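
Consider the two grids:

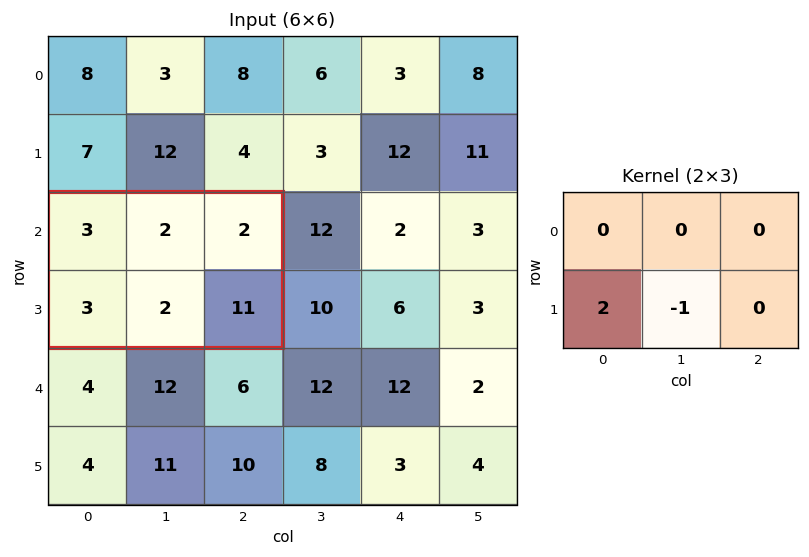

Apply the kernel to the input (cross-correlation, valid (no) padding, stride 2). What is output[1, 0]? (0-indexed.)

The receptive field on the input at this output position is [3 2 2 / 3 2 11]. Elementwise product with the kernel and sum: 3·2 + 2·-1.

4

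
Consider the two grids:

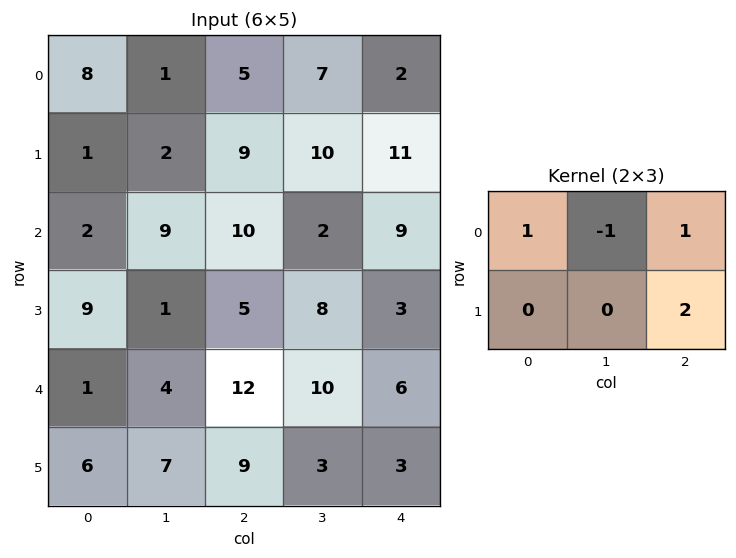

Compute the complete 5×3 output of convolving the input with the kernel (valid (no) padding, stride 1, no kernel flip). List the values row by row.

Output[0,0]: The receptive field on the input at this output position is [8 1 5 / 1 2 9]. Elementwise product with the kernel and sum: 8·1 + 1·-1 + 5·1 + 9·2.

30 23 22
28 7 28
13 17 23
37 24 12
27 8 14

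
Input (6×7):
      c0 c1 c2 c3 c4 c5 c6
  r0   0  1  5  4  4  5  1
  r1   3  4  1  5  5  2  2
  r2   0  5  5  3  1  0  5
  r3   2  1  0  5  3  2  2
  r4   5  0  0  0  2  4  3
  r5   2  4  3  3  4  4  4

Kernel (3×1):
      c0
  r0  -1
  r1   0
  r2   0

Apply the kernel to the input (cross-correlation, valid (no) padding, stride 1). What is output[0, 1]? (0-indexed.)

The receptive field on the input at this output position is [1 / 4 / 5]. Elementwise product with the kernel and sum: 1·-1.

-1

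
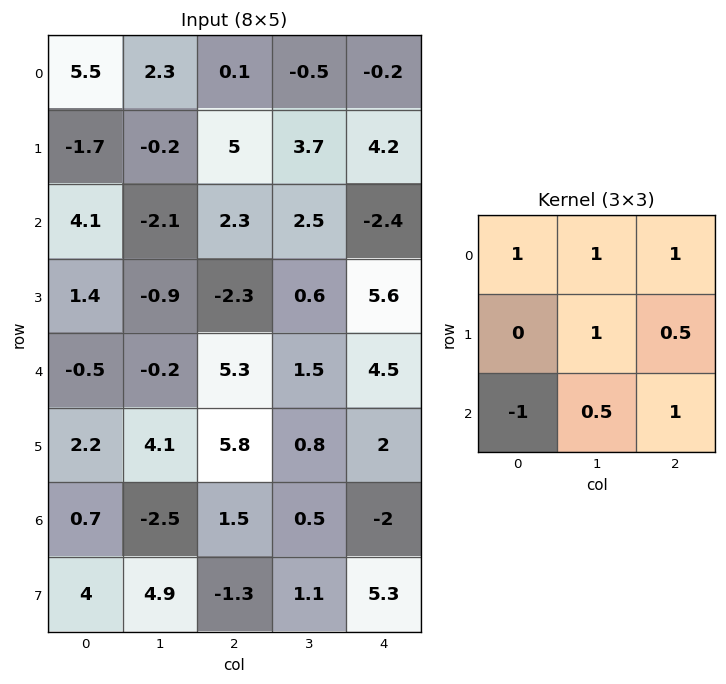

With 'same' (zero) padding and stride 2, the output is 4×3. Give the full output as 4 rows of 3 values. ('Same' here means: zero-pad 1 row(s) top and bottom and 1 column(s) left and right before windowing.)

Output[0,0]: The receptive field on the zero-padded input at this output position is [0 0 0 / 0 5.5 2.3 / 0 -1.7 -0.2]. Elementwise product with the kernel and sum: 0·1 + 0·1 + 0·1 + 5.5·1 + 2.3·0.5 + 0·-1 + -1.7·0.5 + -0.2·1.
Output[0,1]: The receptive field on the zero-padded input at this output position is [0 0 0 / 2.3 0.1 -0.5 / -0.2 5 3.7]. Elementwise product with the kernel and sum: 0·1 + 0·1 + 0·1 + 0.1·1 + -0.5·0.5 + -0.2·-1 + 5·0.5 + 3.7·1.

5.6 6.25 -1.8
0.95 12.4 7.7
5.1 3.05 10.9
12.65 8 2.35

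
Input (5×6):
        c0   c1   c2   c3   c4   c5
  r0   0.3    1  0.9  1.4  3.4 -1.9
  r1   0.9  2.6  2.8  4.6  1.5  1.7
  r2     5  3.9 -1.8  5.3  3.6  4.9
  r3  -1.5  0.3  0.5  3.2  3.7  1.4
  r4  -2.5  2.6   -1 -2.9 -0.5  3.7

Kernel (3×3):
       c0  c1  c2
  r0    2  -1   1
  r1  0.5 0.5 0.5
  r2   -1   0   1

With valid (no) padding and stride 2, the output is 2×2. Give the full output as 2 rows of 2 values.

Output[0,0]: The receptive field on the input at this output position is [0.3 1 0.9 / 0.9 2.6 2.8 / 5 3.9 -1.8]. Elementwise product with the kernel and sum: 0.3·2 + 1·-1 + 0.9·1 + 0.9·0.5 + 2.6·0.5 + 2.8·0.5 + 5·-1 + -1.8·1.

-3.15 13.65
5.45 -1.1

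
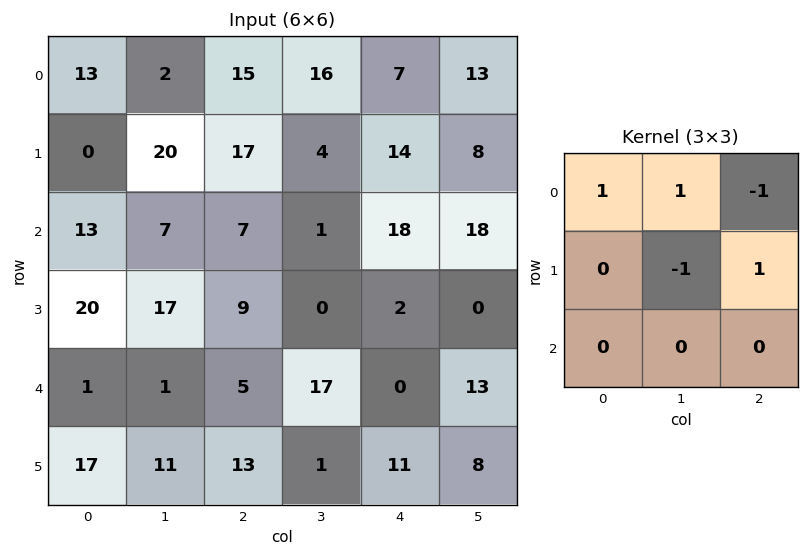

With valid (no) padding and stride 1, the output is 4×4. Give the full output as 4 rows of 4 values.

-3 -12 34 4
3 27 24 10
5 4 -8 -1
32 38 -10 15

Output[0,0]: The receptive field on the input at this output position is [13 2 15 / 0 20 17 / 13 7 7]. Elementwise product with the kernel and sum: 13·1 + 2·1 + 15·-1 + 20·-1 + 17·1.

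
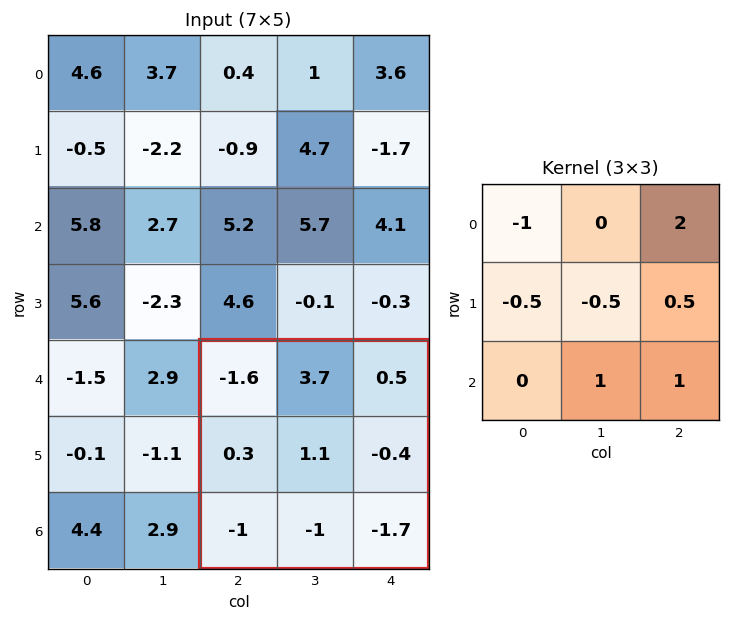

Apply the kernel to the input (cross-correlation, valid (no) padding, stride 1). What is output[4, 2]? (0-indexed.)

The receptive field on the input at this output position is [-1.6 3.7 0.5 / 0.3 1.1 -0.4 / -1 -1 -1.7]. Elementwise product with the kernel and sum: -1.6·-1 + 0.5·2 + 0.3·-0.5 + 1.1·-0.5 + -0.4·0.5 + -1·1 + -1.7·1.

-1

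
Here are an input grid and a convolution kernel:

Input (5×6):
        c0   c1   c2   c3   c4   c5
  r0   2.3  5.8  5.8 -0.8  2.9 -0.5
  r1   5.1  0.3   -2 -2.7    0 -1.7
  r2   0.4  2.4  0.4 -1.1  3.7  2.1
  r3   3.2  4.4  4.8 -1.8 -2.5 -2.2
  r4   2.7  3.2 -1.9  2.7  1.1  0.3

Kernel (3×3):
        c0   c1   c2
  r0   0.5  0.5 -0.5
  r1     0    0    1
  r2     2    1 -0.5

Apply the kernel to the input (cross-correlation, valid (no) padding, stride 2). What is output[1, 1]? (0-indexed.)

The receptive field on the input at this output position is [0.4 -1.1 3.7 / 4.8 -1.8 -2.5 / -1.9 2.7 1.1]. Elementwise product with the kernel and sum: 0.4·0.5 + -1.1·0.5 + 3.7·-0.5 + -2.5·1 + -1.9·2 + 2.7·1 + 1.1·-0.5.

-6.35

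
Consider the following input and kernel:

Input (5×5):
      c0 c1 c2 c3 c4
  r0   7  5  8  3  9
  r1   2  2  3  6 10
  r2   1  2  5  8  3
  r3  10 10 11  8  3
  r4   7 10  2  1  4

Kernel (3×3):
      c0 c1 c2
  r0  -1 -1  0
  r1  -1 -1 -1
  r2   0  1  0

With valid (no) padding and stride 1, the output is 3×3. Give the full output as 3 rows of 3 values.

-17 -19 -22
-2 -9 -17
-24 -34 -34

Output[0,0]: The receptive field on the input at this output position is [7 5 8 / 2 2 3 / 1 2 5]. Elementwise product with the kernel and sum: 7·-1 + 5·-1 + 2·-1 + 2·-1 + 3·-1 + 2·1.
Output[0,1]: The receptive field on the input at this output position is [5 8 3 / 2 3 6 / 2 5 8]. Elementwise product with the kernel and sum: 5·-1 + 8·-1 + 2·-1 + 3·-1 + 6·-1 + 5·1.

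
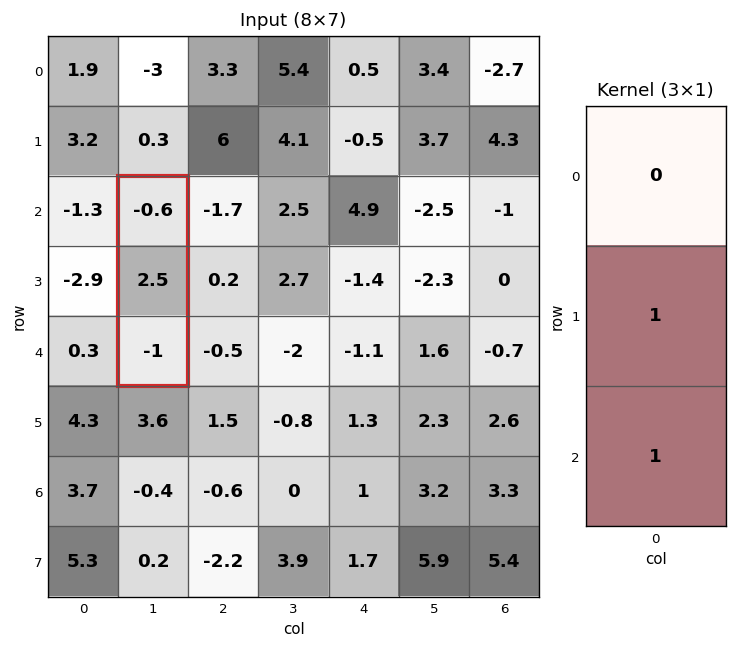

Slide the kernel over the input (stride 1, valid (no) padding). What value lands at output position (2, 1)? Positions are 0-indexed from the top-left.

1.5

The receptive field on the input at this output position is [-0.6 / 2.5 / -1]. Elementwise product with the kernel and sum: 2.5·1 + -1·1.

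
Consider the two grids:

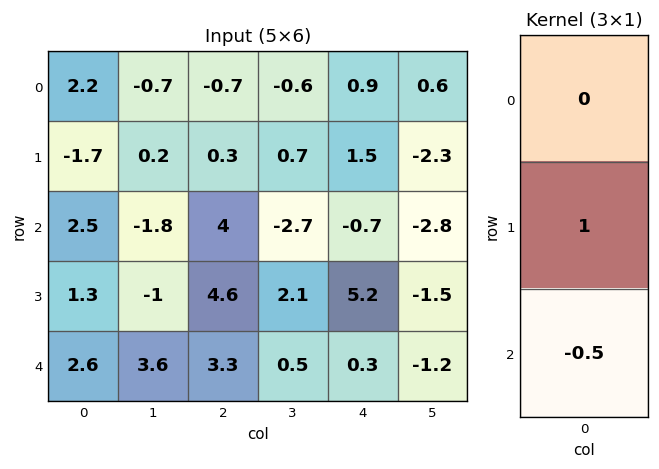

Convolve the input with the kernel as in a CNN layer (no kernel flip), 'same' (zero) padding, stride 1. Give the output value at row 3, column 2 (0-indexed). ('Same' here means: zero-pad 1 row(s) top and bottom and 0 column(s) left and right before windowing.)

2.95

The receptive field on the zero-padded input at this output position is [4 / 4.6 / 3.3]. Elementwise product with the kernel and sum: 4.6·1 + 3.3·-0.5.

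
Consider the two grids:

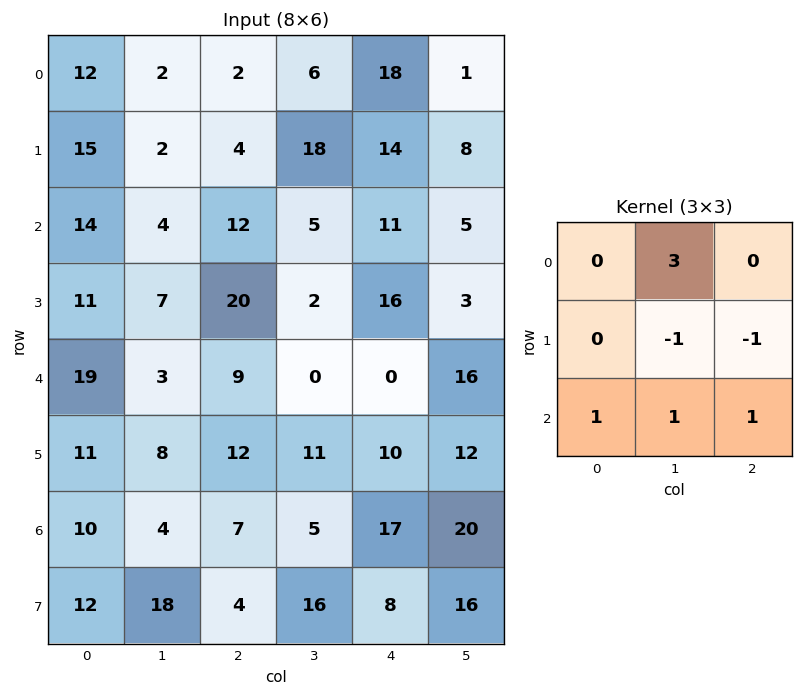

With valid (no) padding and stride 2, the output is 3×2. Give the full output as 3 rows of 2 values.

30 14
16 6
10 8

Output[0,0]: The receptive field on the input at this output position is [12 2 2 / 15 2 4 / 14 4 12]. Elementwise product with the kernel and sum: 2·3 + 2·-1 + 4·-1 + 14·1 + 4·1 + 12·1.
Output[0,1]: The receptive field on the input at this output position is [2 6 18 / 4 18 14 / 12 5 11]. Elementwise product with the kernel and sum: 6·3 + 18·-1 + 14·-1 + 12·1 + 5·1 + 11·1.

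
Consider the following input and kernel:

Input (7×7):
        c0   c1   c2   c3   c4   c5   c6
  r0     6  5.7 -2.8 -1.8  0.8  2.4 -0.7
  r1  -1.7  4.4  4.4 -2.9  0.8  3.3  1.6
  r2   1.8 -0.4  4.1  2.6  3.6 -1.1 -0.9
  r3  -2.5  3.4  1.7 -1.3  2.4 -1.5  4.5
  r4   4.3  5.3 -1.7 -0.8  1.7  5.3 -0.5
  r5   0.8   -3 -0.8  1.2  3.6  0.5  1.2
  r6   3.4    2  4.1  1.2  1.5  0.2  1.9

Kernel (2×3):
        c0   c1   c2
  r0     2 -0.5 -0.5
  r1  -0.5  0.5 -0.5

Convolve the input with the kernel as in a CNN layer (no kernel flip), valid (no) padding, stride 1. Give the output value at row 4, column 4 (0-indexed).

The receptive field on the input at this output position is [1.7 5.3 -0.5 / 3.6 0.5 1.2]. Elementwise product with the kernel and sum: 1.7·2 + 5.3·-0.5 + -0.5·-0.5 + 3.6·-0.5 + 0.5·0.5 + 1.2·-0.5.

-1.15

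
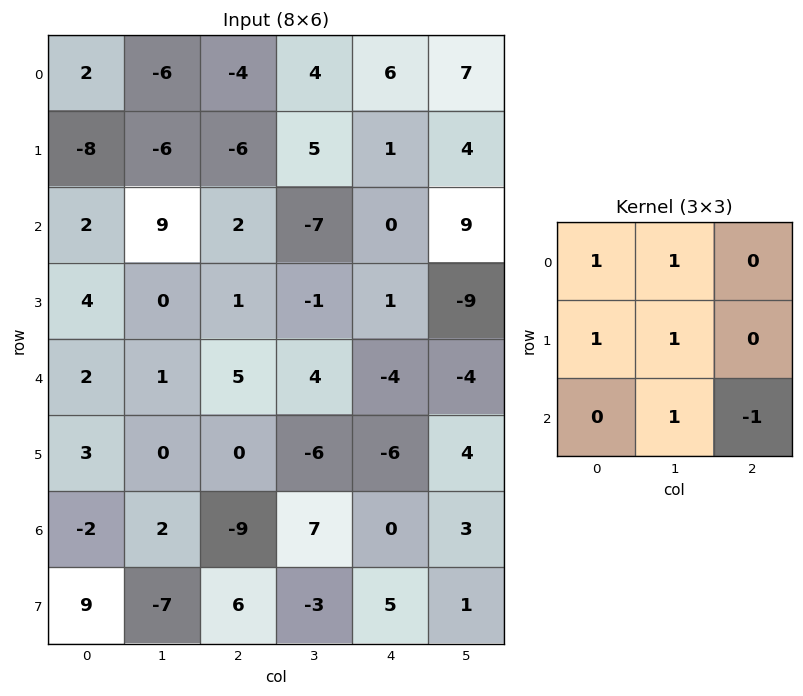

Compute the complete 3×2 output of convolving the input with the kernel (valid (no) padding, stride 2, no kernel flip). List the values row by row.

-11 -8
11 3
17 10

Output[0,0]: The receptive field on the input at this output position is [2 -6 -4 / -8 -6 -6 / 2 9 2]. Elementwise product with the kernel and sum: 2·1 + -6·1 + -8·1 + -6·1 + 9·1 + 2·-1.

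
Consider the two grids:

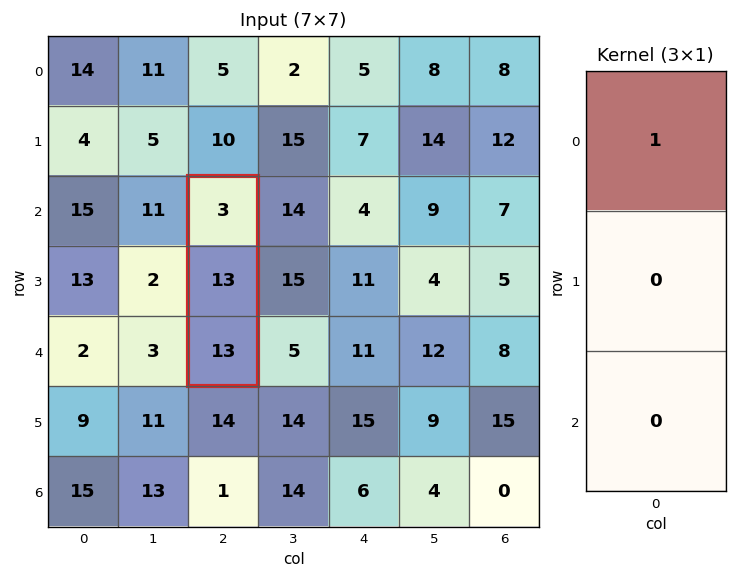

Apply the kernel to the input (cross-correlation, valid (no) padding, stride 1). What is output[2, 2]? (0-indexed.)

The receptive field on the input at this output position is [3 / 13 / 13]. Elementwise product with the kernel and sum: 3·1.

3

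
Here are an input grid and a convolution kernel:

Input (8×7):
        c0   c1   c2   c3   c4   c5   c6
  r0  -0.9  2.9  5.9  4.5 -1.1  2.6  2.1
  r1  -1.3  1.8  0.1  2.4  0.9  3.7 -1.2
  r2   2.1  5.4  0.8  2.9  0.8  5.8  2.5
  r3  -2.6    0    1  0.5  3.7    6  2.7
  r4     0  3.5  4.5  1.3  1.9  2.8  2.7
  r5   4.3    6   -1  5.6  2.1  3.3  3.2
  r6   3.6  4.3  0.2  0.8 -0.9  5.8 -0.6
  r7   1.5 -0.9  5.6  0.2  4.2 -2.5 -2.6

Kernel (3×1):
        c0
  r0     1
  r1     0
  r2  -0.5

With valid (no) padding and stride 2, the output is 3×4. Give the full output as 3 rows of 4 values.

-1.95 5.5 -1.5 0.85
2.1 -1.45 -0.15 1.15
-1.8 4.4 2.35 3

Output[0,0]: The receptive field on the input at this output position is [-0.9 / -1.3 / 2.1]. Elementwise product with the kernel and sum: -0.9·1 + 2.1·-0.5.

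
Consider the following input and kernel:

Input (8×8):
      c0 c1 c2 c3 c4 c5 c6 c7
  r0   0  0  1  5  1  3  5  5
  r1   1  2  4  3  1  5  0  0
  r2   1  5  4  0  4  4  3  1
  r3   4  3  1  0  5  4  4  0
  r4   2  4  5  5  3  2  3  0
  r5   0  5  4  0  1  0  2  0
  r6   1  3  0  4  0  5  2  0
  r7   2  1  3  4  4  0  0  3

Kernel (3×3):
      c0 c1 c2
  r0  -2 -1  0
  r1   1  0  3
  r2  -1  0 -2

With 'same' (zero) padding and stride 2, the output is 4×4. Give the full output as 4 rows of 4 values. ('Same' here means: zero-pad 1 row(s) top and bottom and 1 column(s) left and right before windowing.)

Output[0,0]: The receptive field on the zero-padded input at this output position is [0 0 0 / 0 0 0 / 0 1 2]. Elementwise product with the kernel and sum: 0·-2 + 0·-1 + 0·1 + 0·3 + 0·-1 + 2·-2.

-4 7 1 13
8 -6 -3 -7
-2 7 6 -10
7 -8 14 -3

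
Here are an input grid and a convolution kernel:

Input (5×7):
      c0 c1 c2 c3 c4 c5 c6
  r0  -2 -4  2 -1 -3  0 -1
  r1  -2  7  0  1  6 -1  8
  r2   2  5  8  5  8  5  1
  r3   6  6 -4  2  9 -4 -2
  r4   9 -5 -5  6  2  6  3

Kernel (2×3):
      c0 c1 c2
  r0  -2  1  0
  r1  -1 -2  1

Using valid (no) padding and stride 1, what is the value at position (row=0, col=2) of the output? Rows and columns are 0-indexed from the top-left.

The receptive field on the input at this output position is [2 -1 -3 / 0 1 6]. Elementwise product with the kernel and sum: 2·-2 + -1·1 + 0·-1 + 1·-2 + 6·1.

-1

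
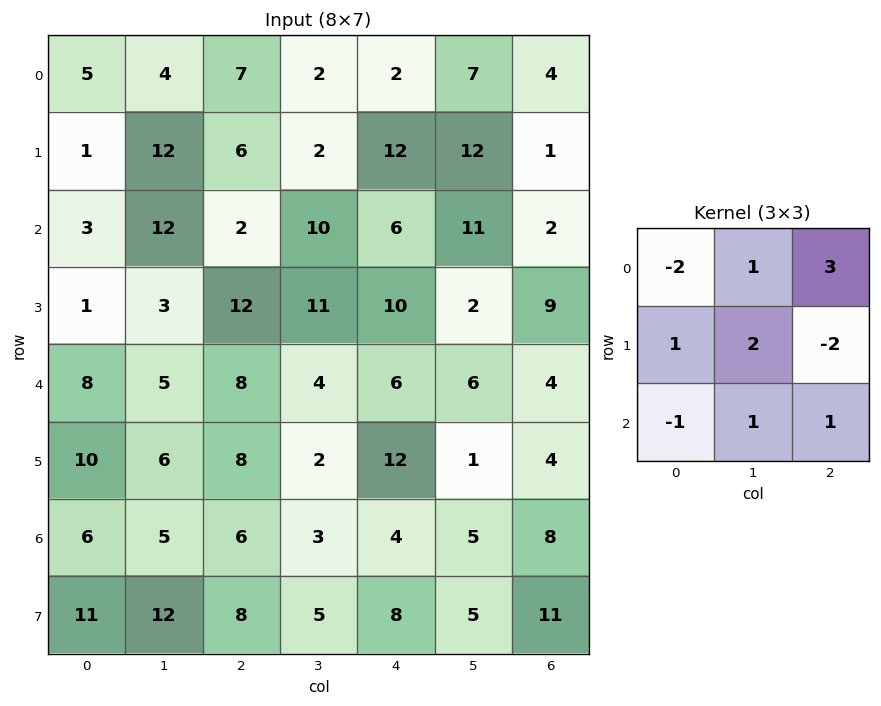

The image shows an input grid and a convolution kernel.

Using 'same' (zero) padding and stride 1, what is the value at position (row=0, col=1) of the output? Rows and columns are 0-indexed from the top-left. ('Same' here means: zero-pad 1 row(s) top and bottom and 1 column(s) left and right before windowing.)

16

The receptive field on the zero-padded input at this output position is [0 0 0 / 5 4 7 / 1 12 6]. Elementwise product with the kernel and sum: 0·-2 + 0·1 + 0·3 + 5·1 + 4·2 + 7·-2 + 1·-1 + 12·1 + 6·1.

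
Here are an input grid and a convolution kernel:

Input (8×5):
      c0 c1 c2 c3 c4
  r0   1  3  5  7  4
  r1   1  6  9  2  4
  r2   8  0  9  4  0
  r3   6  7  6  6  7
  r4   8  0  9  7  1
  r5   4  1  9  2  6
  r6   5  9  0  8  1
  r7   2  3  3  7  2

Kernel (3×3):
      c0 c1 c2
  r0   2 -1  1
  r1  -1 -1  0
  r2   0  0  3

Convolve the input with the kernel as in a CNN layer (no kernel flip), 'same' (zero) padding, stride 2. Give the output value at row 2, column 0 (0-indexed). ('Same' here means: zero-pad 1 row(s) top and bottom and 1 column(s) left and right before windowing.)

-4

The receptive field on the zero-padded input at this output position is [0 6 7 / 0 8 0 / 0 4 1]. Elementwise product with the kernel and sum: 0·2 + 6·-1 + 7·1 + 0·-1 + 8·-1 + 1·3.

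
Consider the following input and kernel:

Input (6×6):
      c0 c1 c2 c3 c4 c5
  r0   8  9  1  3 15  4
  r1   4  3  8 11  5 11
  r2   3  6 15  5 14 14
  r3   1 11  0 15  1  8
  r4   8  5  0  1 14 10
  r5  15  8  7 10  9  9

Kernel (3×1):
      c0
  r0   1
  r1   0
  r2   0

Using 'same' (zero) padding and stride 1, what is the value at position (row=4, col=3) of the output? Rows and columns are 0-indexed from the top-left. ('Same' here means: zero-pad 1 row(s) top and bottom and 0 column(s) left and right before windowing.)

15

The receptive field on the zero-padded input at this output position is [15 / 1 / 10]. Elementwise product with the kernel and sum: 15·1.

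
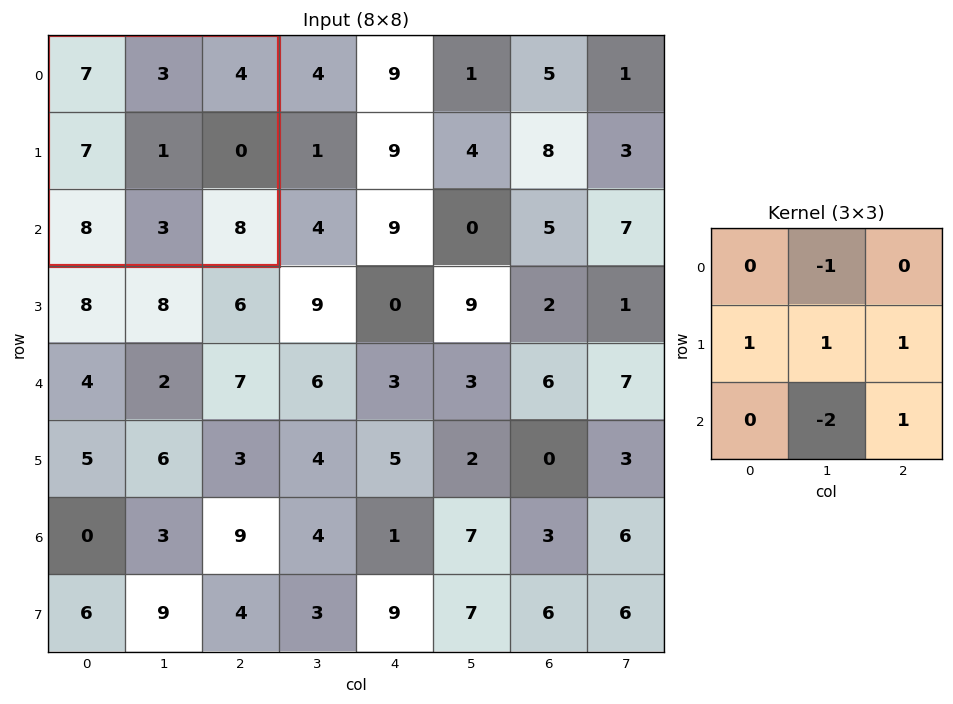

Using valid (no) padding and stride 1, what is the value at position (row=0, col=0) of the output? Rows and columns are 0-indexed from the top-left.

7

The receptive field on the input at this output position is [7 3 4 / 7 1 0 / 8 3 8]. Elementwise product with the kernel and sum: 3·-1 + 7·1 + 1·1 + 0·1 + 3·-2 + 8·1.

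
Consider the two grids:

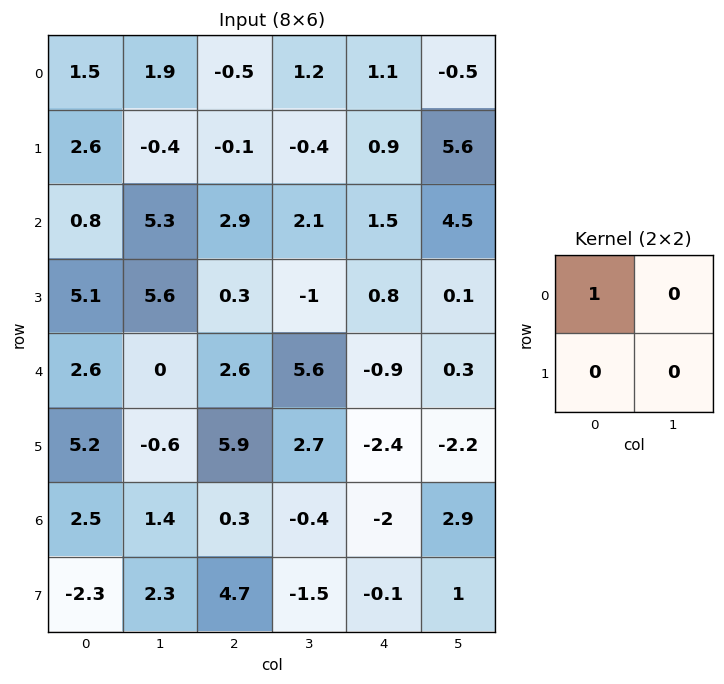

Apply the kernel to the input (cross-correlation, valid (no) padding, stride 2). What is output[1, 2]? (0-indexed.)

The receptive field on the input at this output position is [1.5 4.5 / 0.8 0.1]. Elementwise product with the kernel and sum: 1.5·1.

1.5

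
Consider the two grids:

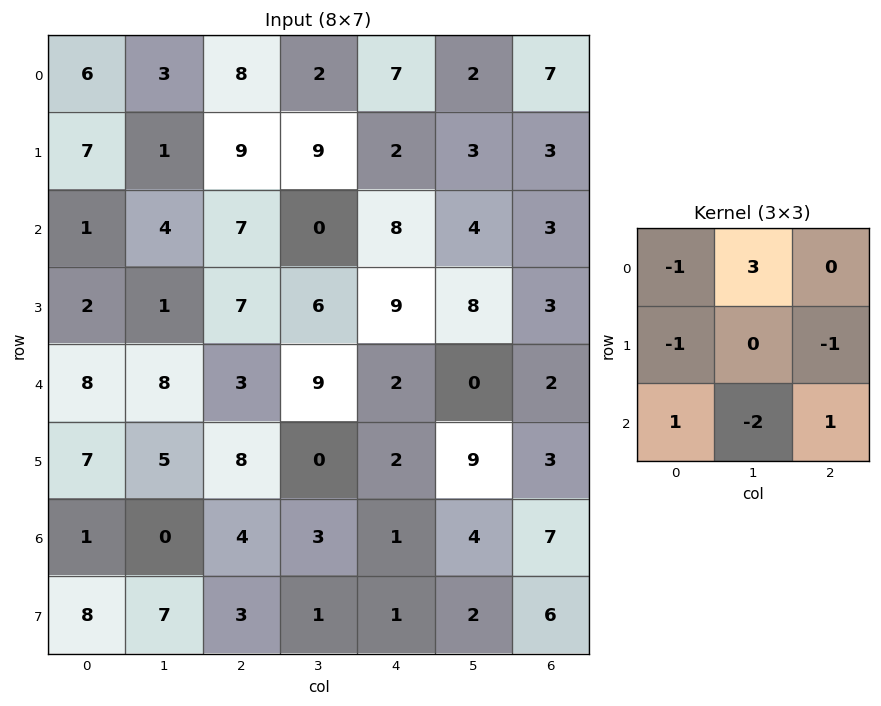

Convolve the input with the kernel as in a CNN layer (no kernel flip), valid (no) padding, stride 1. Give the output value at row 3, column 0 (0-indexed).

-5

The receptive field on the input at this output position is [2 1 7 / 8 8 3 / 7 5 8]. Elementwise product with the kernel and sum: 2·-1 + 1·3 + 8·-1 + 3·-1 + 7·1 + 5·-2 + 8·1.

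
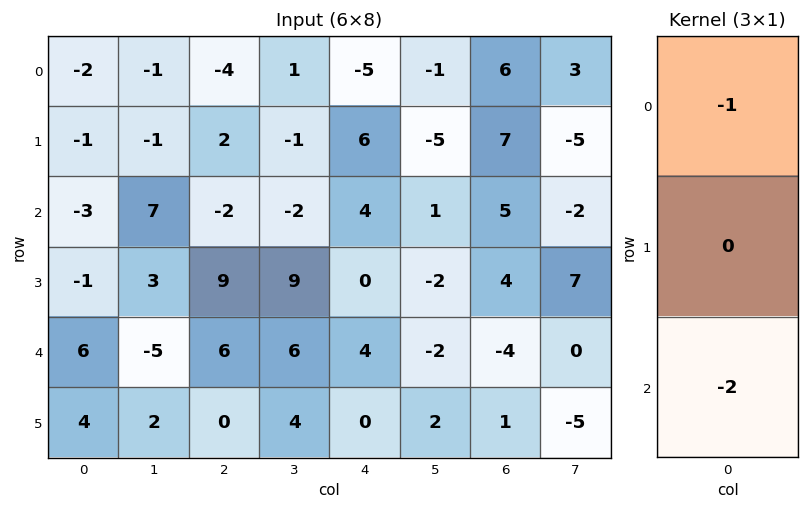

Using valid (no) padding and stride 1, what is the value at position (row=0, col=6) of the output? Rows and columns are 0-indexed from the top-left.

-16

The receptive field on the input at this output position is [6 / 7 / 5]. Elementwise product with the kernel and sum: 6·-1 + 5·-2.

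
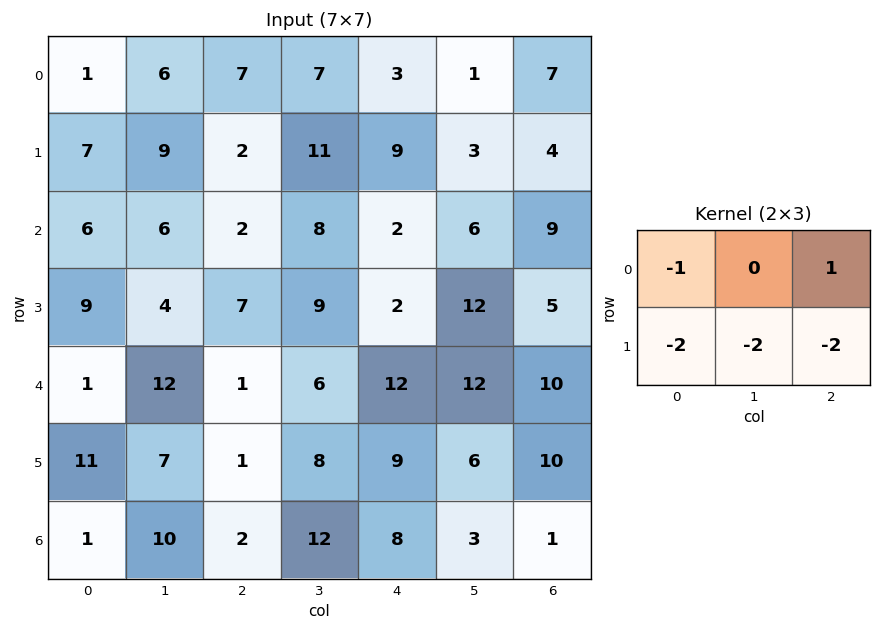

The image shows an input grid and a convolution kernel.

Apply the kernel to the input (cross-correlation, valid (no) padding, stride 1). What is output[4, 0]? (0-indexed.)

-38

The receptive field on the input at this output position is [1 12 1 / 11 7 1]. Elementwise product with the kernel and sum: 1·-1 + 1·1 + 11·-2 + 7·-2 + 1·-2.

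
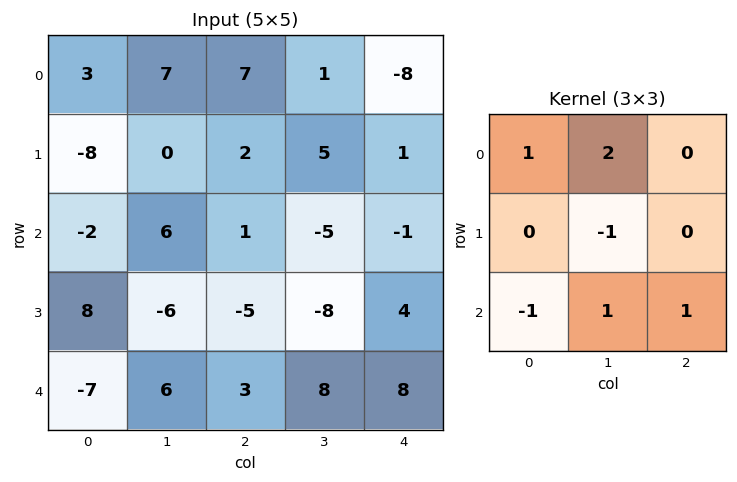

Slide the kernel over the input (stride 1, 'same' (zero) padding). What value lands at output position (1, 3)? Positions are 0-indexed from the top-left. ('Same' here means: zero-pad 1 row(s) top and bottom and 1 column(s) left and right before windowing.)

The receptive field on the zero-padded input at this output position is [7 1 -8 / 2 5 1 / 1 -5 -1]. Elementwise product with the kernel and sum: 7·1 + 1·2 + 5·-1 + 1·-1 + -5·1 + -1·1.

-3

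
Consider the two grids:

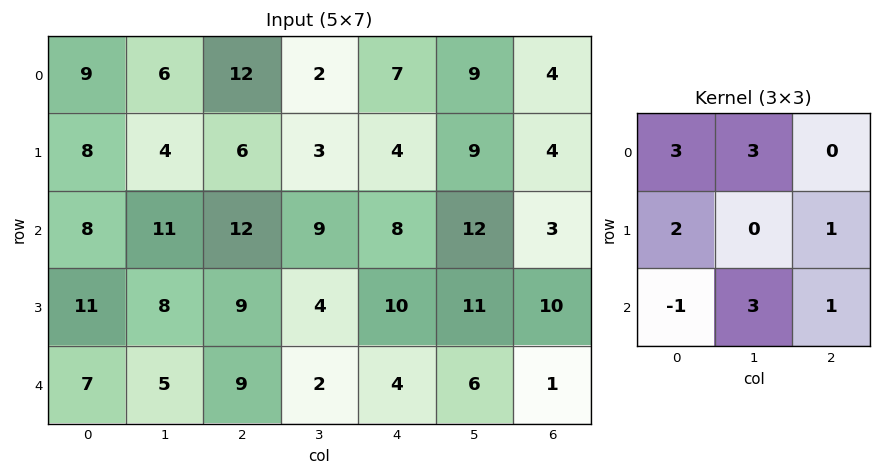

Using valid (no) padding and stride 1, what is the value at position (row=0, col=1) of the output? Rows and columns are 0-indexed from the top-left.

The receptive field on the input at this output position is [6 12 2 / 4 6 3 / 11 12 9]. Elementwise product with the kernel and sum: 6·3 + 12·3 + 4·2 + 3·1 + 11·-1 + 12·3 + 9·1.

99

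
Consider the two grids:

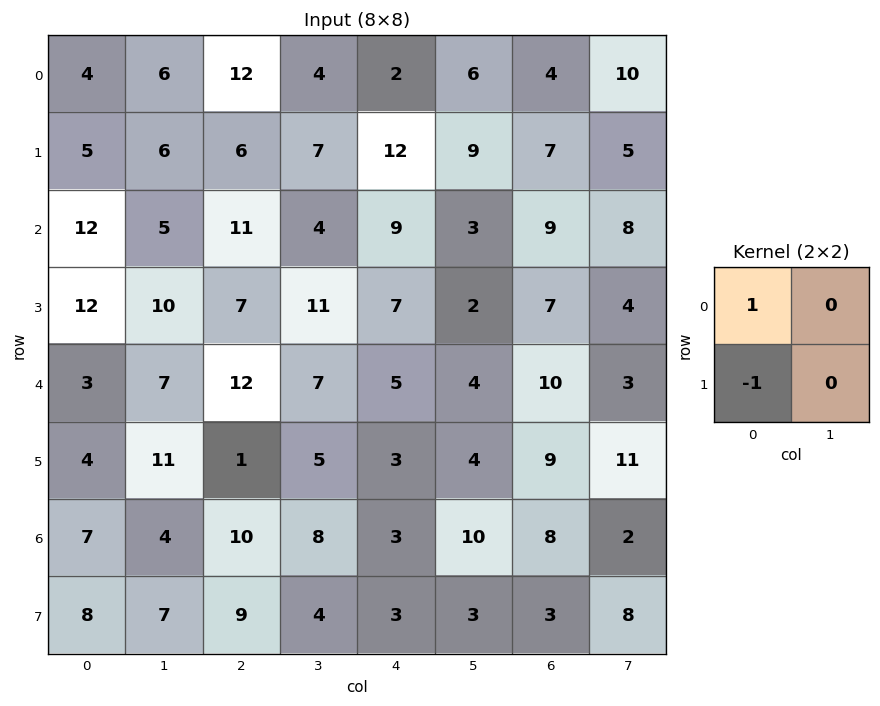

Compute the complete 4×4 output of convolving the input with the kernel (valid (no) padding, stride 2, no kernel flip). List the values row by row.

-1 6 -10 -3
0 4 2 2
-1 11 2 1
-1 1 0 5

Output[0,0]: The receptive field on the input at this output position is [4 6 / 5 6]. Elementwise product with the kernel and sum: 4·1 + 5·-1.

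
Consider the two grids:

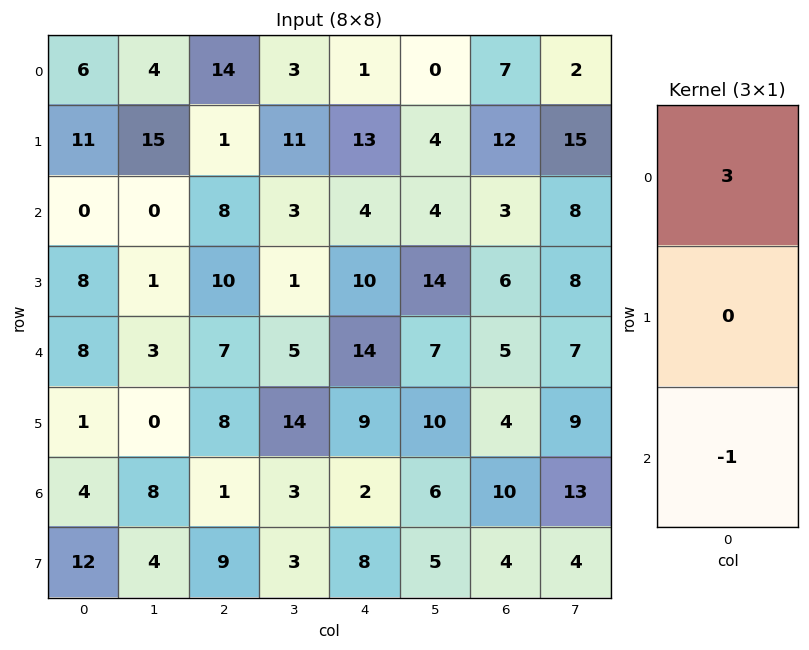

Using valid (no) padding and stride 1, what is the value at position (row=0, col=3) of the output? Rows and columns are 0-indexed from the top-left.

The receptive field on the input at this output position is [3 / 11 / 3]. Elementwise product with the kernel and sum: 3·3 + 3·-1.

6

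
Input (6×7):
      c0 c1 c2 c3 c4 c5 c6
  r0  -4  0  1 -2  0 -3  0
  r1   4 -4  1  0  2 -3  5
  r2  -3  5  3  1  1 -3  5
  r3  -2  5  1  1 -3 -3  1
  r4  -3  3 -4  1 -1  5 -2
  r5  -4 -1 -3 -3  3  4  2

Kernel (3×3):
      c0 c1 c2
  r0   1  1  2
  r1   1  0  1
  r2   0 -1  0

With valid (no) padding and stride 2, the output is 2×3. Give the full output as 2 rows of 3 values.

Output[0,0]: The receptive field on the input at this output position is [-4 0 1 / 4 -4 1 / -3 5 3]. Elementwise product with the kernel and sum: -4·1 + 0·1 + 1·2 + 4·1 + 1·1 + 5·-1.
Output[0,1]: The receptive field on the input at this output position is [1 -2 0 / 1 0 2 / 3 1 1]. Elementwise product with the kernel and sum: 1·1 + -2·1 + 0·2 + 1·1 + 2·1 + 1·-1.

-2 1 7
4 3 1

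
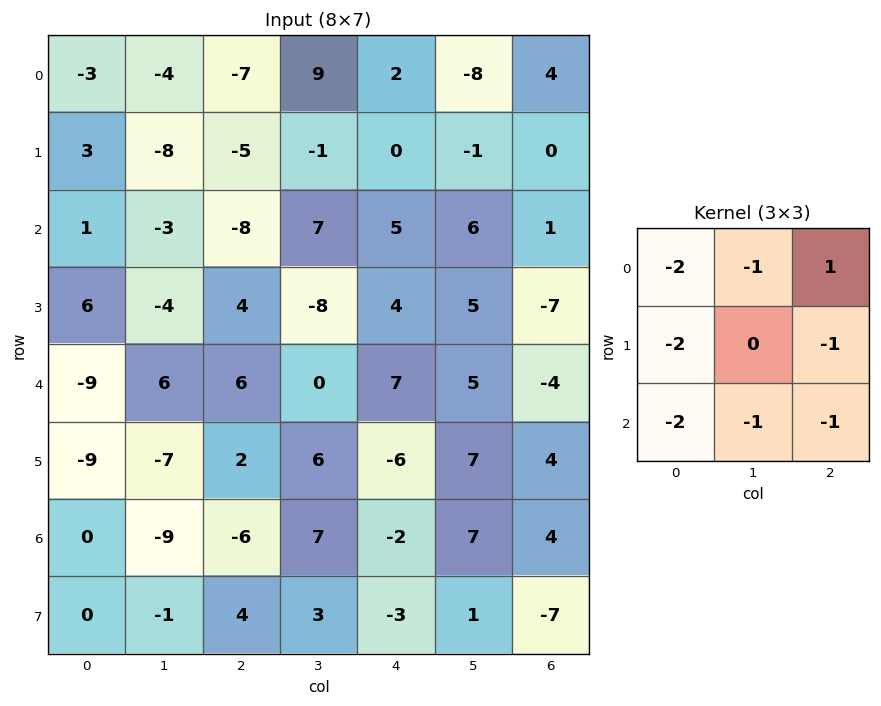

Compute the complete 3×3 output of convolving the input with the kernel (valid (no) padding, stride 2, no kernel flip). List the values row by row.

Output[0,0]: The receptive field on the input at this output position is [-3 -4 -7 / 3 -8 -5 / 1 -3 -8]. Elementwise product with the kernel and sum: -3·-2 + -4·-1 + -7·1 + 3·-2 + -5·-1 + 1·-2 + -3·-1 + -8·-1.

11 21 -9
-17 -17 -31
49 4 -22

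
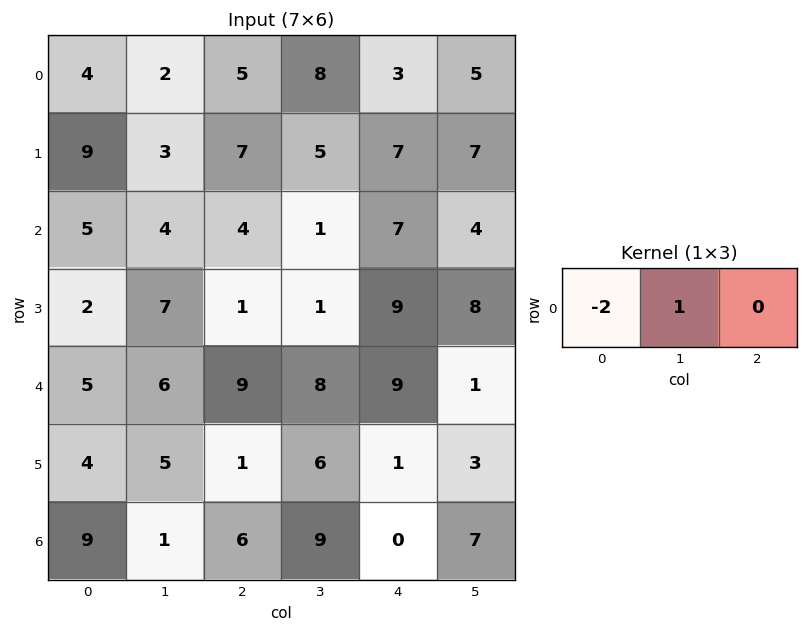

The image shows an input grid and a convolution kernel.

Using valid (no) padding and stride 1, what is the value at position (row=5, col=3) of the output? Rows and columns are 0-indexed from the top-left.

-11

The receptive field on the input at this output position is [6 1 3]. Elementwise product with the kernel and sum: 6·-2 + 1·1.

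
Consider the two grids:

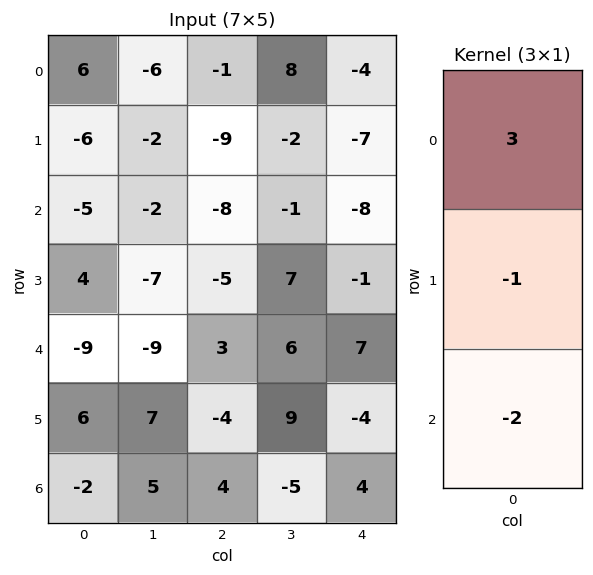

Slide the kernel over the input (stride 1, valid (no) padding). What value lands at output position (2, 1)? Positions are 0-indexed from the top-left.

19

The receptive field on the input at this output position is [-2 / -7 / -9]. Elementwise product with the kernel and sum: -2·3 + -7·-1 + -9·-2.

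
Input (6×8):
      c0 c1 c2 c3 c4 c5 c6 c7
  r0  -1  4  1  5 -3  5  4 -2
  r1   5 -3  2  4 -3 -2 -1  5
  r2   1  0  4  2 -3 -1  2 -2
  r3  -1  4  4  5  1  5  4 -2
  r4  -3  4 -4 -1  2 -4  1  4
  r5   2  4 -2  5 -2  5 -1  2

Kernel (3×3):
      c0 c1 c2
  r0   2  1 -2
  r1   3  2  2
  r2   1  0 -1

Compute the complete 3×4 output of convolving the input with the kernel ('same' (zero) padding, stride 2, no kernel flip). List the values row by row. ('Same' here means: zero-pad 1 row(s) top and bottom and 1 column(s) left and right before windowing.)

Output[0,0]: The receptive field on the zero-padded input at this output position is [0 0 0 / 0 -1 4 / 0 5 -3]. Elementwise product with the kernel and sum: 0·2 + 0·1 + 0·-2 + 0·3 + -1·2 + 4·2 + 0·1 + -3·-1.

9 17 25 12
9 -1 7 -11
-11 3 -6 19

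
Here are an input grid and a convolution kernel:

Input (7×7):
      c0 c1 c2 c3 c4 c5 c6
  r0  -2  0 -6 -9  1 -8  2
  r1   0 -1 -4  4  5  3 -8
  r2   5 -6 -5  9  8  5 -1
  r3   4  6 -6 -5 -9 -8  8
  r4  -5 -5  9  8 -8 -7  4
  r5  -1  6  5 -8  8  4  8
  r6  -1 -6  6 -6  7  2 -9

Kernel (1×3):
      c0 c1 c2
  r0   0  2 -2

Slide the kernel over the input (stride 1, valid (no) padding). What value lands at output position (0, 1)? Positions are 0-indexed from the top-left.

6

The receptive field on the input at this output position is [0 -6 -9]. Elementwise product with the kernel and sum: -6·2 + -9·-2.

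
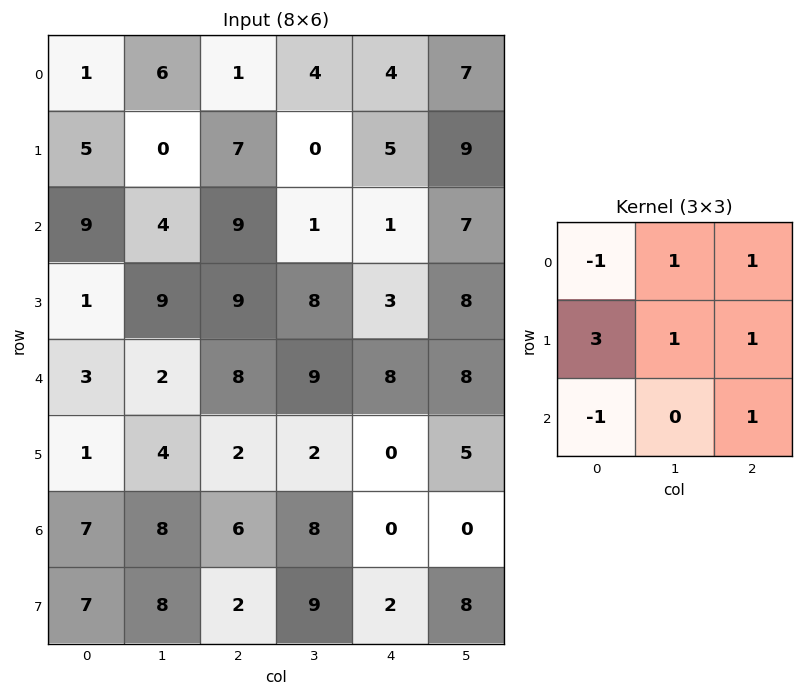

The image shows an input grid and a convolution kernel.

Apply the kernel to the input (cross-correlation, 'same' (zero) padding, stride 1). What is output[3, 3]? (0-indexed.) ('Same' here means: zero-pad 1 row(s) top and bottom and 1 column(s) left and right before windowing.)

The receptive field on the zero-padded input at this output position is [9 1 1 / 9 8 3 / 8 9 8]. Elementwise product with the kernel and sum: 9·-1 + 1·1 + 1·1 + 9·3 + 8·1 + 3·1 + 8·-1 + 8·1.

31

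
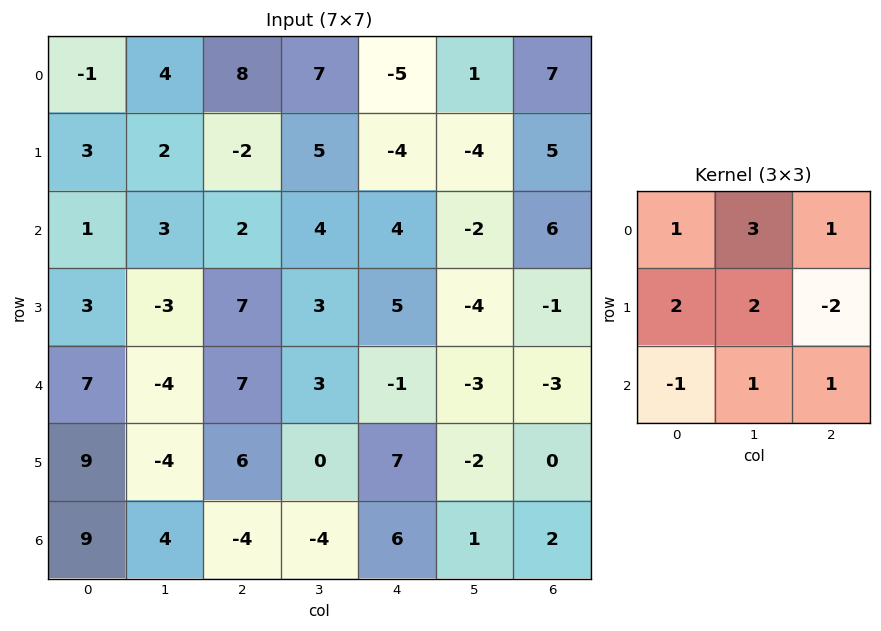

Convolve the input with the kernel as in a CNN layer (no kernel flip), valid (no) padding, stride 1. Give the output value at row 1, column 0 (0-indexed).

12

The receptive field on the input at this output position is [3 2 -2 / 1 3 2 / 3 -3 7]. Elementwise product with the kernel and sum: 3·1 + 2·3 + -2·1 + 1·2 + 3·2 + 2·-2 + 3·-1 + -3·1 + 7·1.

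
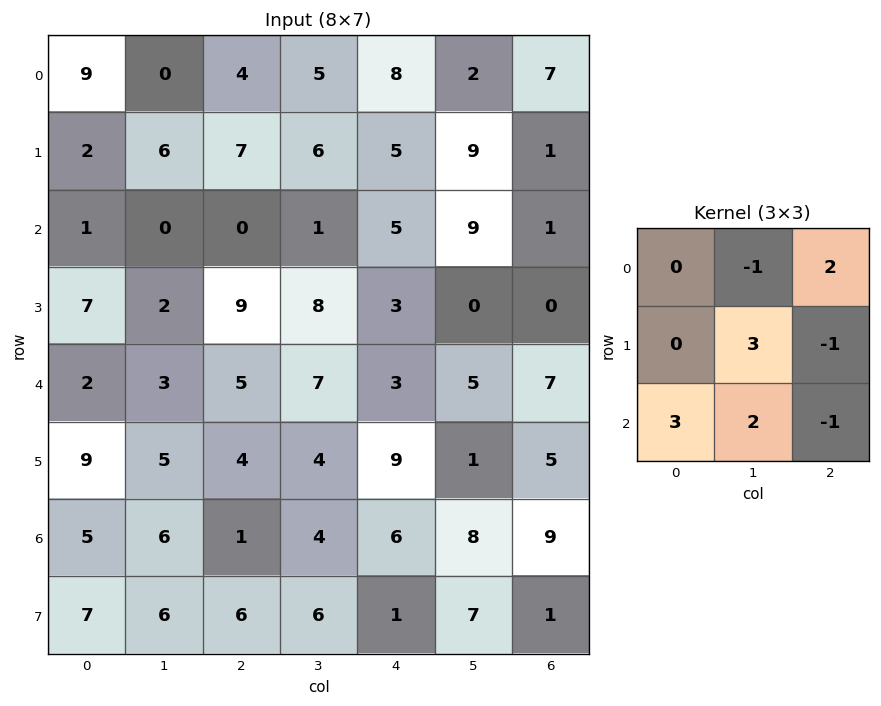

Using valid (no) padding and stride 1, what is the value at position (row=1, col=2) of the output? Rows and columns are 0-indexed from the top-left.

42

The receptive field on the input at this output position is [7 6 5 / 0 1 5 / 9 8 3]. Elementwise product with the kernel and sum: 6·-1 + 5·2 + 1·3 + 5·-1 + 9·3 + 8·2 + 3·-1.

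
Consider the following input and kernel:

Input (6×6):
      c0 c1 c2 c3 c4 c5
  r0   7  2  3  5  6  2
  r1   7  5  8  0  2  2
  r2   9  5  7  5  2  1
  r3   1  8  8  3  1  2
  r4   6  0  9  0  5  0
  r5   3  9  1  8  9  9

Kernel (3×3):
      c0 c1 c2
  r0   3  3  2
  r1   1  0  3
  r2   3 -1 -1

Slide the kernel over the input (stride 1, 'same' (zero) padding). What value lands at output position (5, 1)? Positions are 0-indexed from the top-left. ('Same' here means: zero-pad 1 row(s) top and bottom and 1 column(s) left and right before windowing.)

The receptive field on the zero-padded input at this output position is [6 0 9 / 3 9 1 / 0 0 0]. Elementwise product with the kernel and sum: 6·3 + 0·3 + 9·2 + 3·1 + 1·3 + 0·3 + 0·-1 + 0·-1.

42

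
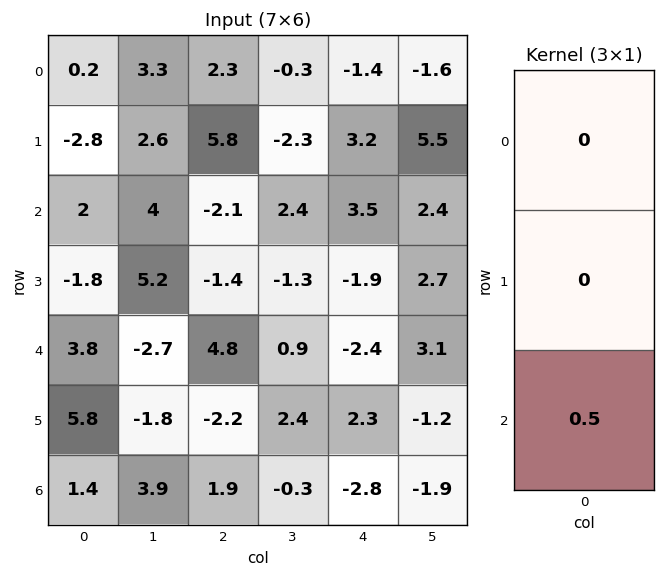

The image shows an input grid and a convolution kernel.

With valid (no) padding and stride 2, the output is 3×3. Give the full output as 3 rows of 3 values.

Output[0,0]: The receptive field on the input at this output position is [0.2 / -2.8 / 2]. Elementwise product with the kernel and sum: 2·0.5.
Output[0,1]: The receptive field on the input at this output position is [2.3 / 5.8 / -2.1]. Elementwise product with the kernel and sum: -2.1·0.5.

1 -1.05 1.75
1.9 2.4 -1.2
0.7 0.95 -1.4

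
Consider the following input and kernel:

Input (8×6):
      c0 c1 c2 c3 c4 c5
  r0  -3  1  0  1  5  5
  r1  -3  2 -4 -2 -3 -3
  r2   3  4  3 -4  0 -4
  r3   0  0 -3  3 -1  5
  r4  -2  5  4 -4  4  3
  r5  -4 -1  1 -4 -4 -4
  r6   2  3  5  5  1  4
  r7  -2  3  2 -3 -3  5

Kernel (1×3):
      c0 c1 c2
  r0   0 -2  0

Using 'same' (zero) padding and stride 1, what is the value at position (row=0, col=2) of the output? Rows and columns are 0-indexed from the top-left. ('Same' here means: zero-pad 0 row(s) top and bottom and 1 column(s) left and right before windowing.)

0

The receptive field on the zero-padded input at this output position is [1 0 1]. Elementwise product with the kernel and sum: 0·-2.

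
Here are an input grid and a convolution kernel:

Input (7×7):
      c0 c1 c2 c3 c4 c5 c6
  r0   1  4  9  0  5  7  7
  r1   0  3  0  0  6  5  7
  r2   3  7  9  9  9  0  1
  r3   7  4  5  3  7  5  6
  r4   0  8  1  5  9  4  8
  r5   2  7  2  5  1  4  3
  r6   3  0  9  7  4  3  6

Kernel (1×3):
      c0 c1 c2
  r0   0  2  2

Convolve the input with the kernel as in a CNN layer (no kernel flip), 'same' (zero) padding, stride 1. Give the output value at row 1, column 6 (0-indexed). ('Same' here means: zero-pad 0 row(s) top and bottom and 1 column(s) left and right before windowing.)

The receptive field on the zero-padded input at this output position is [5 7 0]. Elementwise product with the kernel and sum: 7·2 + 0·2.

14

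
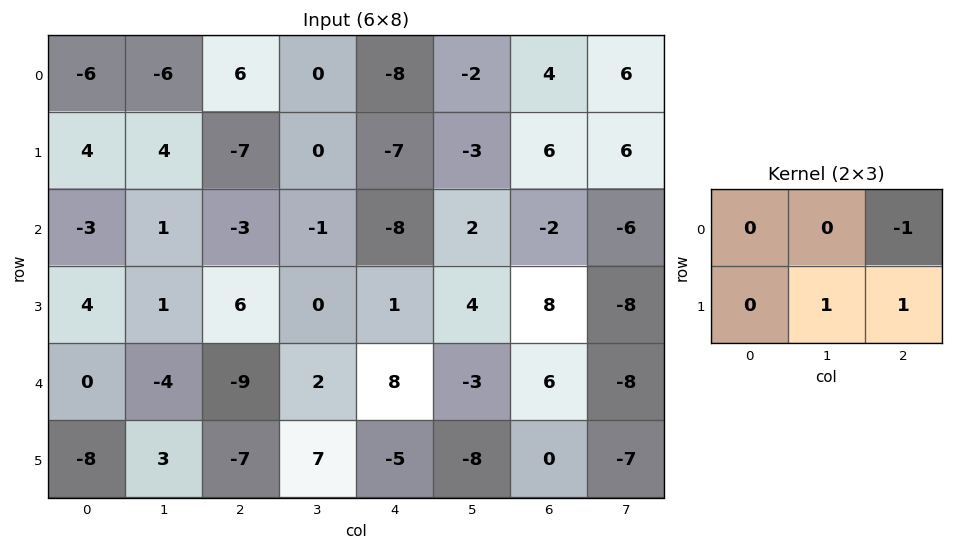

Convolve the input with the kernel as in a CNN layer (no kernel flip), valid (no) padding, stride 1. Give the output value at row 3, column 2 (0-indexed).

The receptive field on the input at this output position is [6 0 1 / -9 2 8]. Elementwise product with the kernel and sum: 1·-1 + 2·1 + 8·1.

9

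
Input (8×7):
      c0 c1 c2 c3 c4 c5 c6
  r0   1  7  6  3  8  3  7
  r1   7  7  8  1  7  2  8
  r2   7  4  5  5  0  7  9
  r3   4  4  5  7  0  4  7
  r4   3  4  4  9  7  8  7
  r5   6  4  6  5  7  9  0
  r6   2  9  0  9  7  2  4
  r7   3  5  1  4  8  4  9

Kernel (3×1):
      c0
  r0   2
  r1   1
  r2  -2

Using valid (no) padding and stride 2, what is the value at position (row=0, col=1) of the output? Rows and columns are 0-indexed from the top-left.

The receptive field on the input at this output position is [6 / 8 / 5]. Elementwise product with the kernel and sum: 6·2 + 8·1 + 5·-2.

10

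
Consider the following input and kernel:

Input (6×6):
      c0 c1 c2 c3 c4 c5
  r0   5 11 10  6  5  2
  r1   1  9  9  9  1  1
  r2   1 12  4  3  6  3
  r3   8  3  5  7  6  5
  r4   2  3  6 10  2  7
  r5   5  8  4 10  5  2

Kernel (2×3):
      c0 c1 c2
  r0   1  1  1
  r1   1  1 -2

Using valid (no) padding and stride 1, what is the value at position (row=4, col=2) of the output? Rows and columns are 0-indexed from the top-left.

22

The receptive field on the input at this output position is [6 10 2 / 4 10 5]. Elementwise product with the kernel and sum: 6·1 + 10·1 + 2·1 + 4·1 + 10·1 + 5·-2.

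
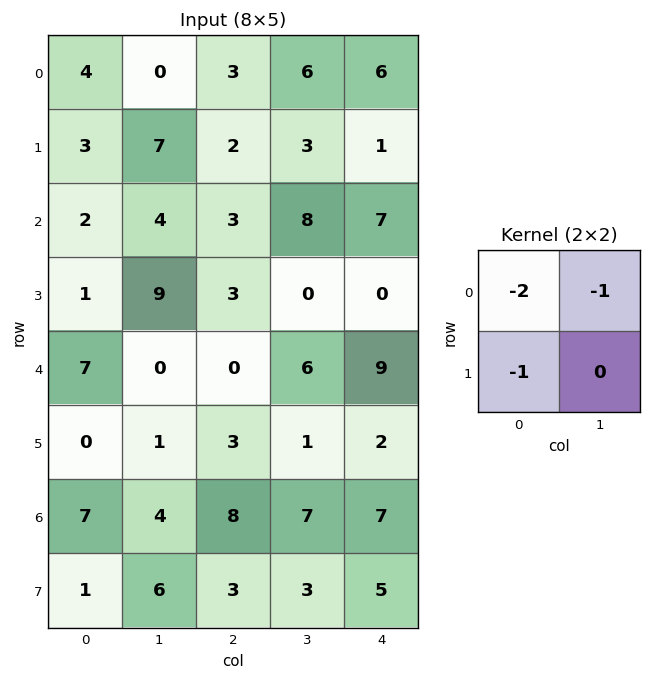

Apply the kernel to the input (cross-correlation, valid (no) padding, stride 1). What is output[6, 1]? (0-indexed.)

The receptive field on the input at this output position is [4 8 / 6 3]. Elementwise product with the kernel and sum: 4·-2 + 8·-1 + 6·-1.

-22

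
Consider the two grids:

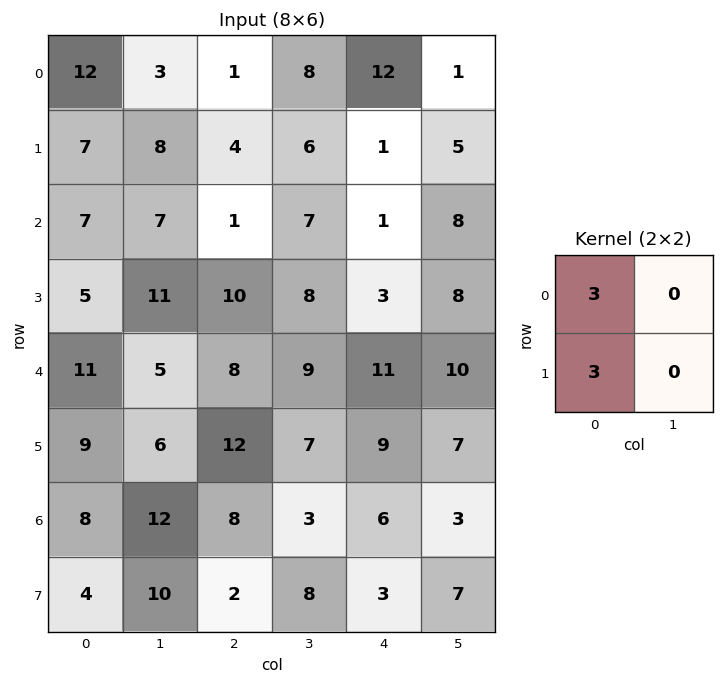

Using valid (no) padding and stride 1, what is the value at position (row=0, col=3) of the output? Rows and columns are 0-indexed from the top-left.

42

The receptive field on the input at this output position is [8 12 / 6 1]. Elementwise product with the kernel and sum: 8·3 + 6·3.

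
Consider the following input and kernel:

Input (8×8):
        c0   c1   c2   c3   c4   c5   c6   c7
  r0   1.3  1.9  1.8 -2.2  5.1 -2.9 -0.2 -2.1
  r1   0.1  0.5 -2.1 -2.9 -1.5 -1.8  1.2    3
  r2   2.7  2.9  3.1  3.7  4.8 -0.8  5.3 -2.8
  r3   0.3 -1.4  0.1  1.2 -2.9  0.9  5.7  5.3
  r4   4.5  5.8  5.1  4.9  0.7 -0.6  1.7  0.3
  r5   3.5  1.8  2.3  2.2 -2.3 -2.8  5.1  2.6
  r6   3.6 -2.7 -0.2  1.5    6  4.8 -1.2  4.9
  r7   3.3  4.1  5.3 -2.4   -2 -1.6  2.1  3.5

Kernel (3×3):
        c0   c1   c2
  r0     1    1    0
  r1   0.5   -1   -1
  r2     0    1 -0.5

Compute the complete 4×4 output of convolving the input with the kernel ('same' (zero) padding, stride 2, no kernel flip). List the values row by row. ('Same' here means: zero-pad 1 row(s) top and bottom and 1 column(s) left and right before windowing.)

Output[0,0]: The receptive field on the zero-padded input at this output position is [0 0 0 / 0 1.3 1.9 / 0 0.1 0.5]. Elementwise product with the kernel and sum: 0·1 + 0·1 + 0·0.5 + 1.3·-1 + 1.9·-1 + 0.1·1 + 0.5·-0.5.

-3.35 0.7 -3.9 0.55
-4.5 -7.45 -9.9 -0.45
-7.4 -7.2 -0.25 8.1
3.85 7.95 -11.35 1.35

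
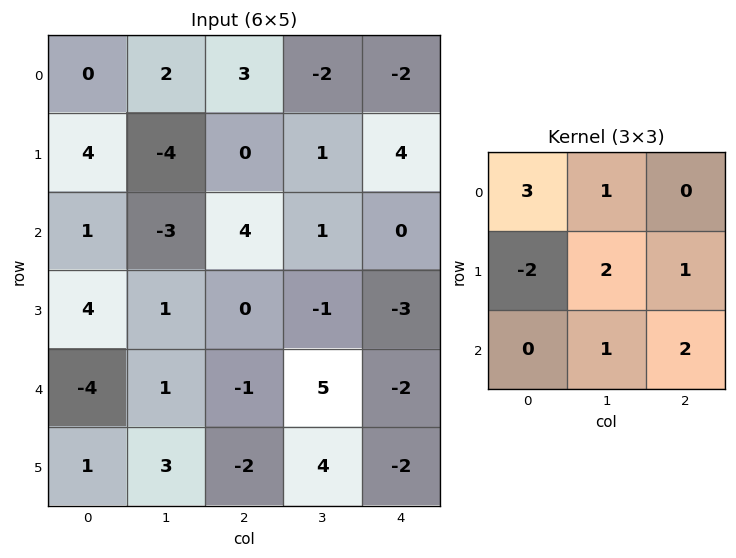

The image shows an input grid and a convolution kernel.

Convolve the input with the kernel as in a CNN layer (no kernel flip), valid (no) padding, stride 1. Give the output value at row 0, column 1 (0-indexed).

The receptive field on the input at this output position is [2 3 -2 / -4 0 1 / -3 4 1]. Elementwise product with the kernel and sum: 2·3 + 3·1 + -4·-2 + 0·2 + 1·1 + 4·1 + 1·2.

24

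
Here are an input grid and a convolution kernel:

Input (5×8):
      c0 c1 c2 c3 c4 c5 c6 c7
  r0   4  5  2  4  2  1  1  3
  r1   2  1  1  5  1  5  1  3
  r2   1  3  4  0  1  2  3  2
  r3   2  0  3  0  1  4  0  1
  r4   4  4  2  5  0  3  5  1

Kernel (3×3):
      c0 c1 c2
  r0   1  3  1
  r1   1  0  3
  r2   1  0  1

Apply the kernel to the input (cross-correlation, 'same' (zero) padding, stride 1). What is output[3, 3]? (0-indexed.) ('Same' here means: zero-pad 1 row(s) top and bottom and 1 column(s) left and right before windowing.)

The receptive field on the zero-padded input at this output position is [4 0 1 / 3 0 1 / 2 5 0]. Elementwise product with the kernel and sum: 4·1 + 0·3 + 1·1 + 3·1 + 1·3 + 2·1 + 0·1.

13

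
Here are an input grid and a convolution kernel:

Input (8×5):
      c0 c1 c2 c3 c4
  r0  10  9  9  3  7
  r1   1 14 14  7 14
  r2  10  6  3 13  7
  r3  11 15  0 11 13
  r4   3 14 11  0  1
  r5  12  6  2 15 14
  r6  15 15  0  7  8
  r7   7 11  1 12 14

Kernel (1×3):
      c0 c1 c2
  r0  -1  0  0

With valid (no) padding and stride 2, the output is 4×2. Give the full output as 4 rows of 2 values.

Output[0,0]: The receptive field on the input at this output position is [10 9 9]. Elementwise product with the kernel and sum: 10·-1.
Output[0,1]: The receptive field on the input at this output position is [9 3 7]. Elementwise product with the kernel and sum: 9·-1.

-10 -9
-10 -3
-3 -11
-15 0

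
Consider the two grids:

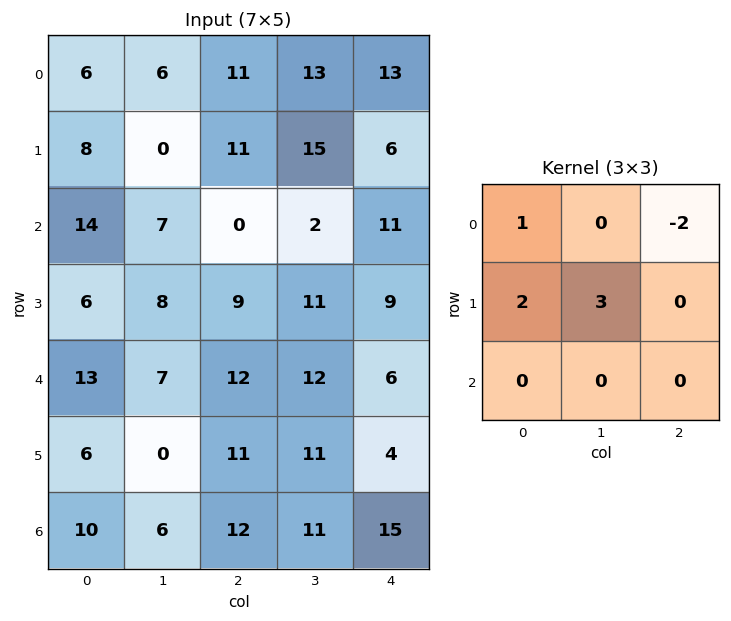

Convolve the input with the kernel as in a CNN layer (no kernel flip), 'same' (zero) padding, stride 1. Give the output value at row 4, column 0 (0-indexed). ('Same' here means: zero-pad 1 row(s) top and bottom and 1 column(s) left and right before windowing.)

23

The receptive field on the zero-padded input at this output position is [0 6 8 / 0 13 7 / 0 6 0]. Elementwise product with the kernel and sum: 0·1 + 8·-2 + 0·2 + 13·3.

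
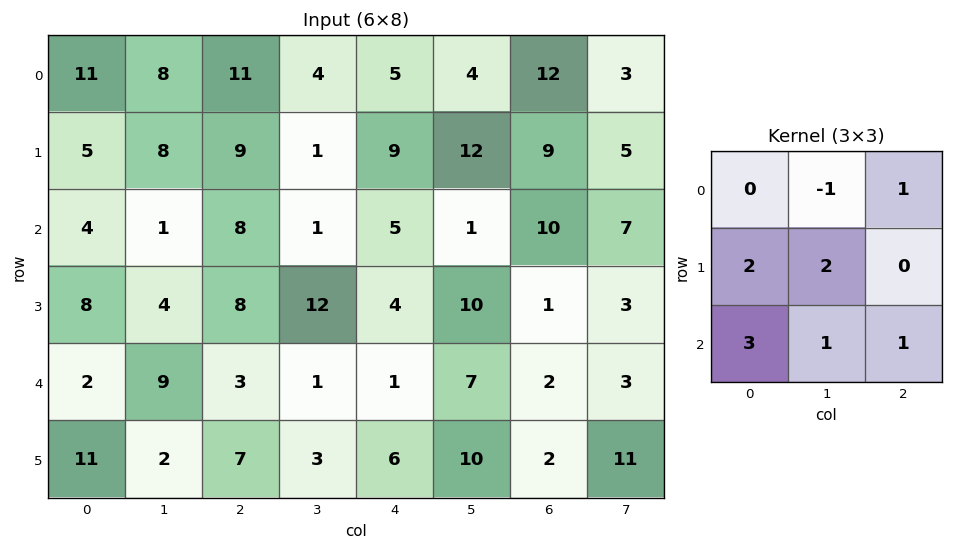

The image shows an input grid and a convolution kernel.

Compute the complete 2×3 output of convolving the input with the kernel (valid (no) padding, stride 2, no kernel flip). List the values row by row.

50 51 76
49 55 49

Output[0,0]: The receptive field on the input at this output position is [11 8 11 / 5 8 9 / 4 1 8]. Elementwise product with the kernel and sum: 8·-1 + 11·1 + 5·2 + 8·2 + 4·3 + 1·1 + 8·1.
Output[0,1]: The receptive field on the input at this output position is [11 4 5 / 9 1 9 / 8 1 5]. Elementwise product with the kernel and sum: 4·-1 + 5·1 + 9·2 + 1·2 + 8·3 + 1·1 + 5·1.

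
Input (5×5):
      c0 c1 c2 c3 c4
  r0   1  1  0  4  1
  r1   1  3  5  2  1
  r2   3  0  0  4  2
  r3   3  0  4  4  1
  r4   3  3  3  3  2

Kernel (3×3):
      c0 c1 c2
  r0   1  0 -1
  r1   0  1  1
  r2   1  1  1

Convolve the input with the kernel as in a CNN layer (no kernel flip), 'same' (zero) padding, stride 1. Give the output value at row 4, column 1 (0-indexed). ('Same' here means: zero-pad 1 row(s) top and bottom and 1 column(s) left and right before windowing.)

5

The receptive field on the zero-padded input at this output position is [3 0 4 / 3 3 3 / 0 0 0]. Elementwise product with the kernel and sum: 3·1 + 4·-1 + 3·1 + 3·1 + 0·1 + 0·1 + 0·1.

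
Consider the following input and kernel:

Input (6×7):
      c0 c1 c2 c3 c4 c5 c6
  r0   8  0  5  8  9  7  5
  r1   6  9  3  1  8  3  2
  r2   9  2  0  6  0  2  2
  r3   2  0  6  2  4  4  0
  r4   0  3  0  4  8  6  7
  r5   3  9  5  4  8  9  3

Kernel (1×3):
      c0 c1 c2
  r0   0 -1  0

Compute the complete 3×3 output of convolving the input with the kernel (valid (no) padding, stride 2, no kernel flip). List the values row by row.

Output[0,0]: The receptive field on the input at this output position is [8 0 5]. Elementwise product with the kernel and sum: 0·-1.

0 -8 -7
-2 -6 -2
-3 -4 -6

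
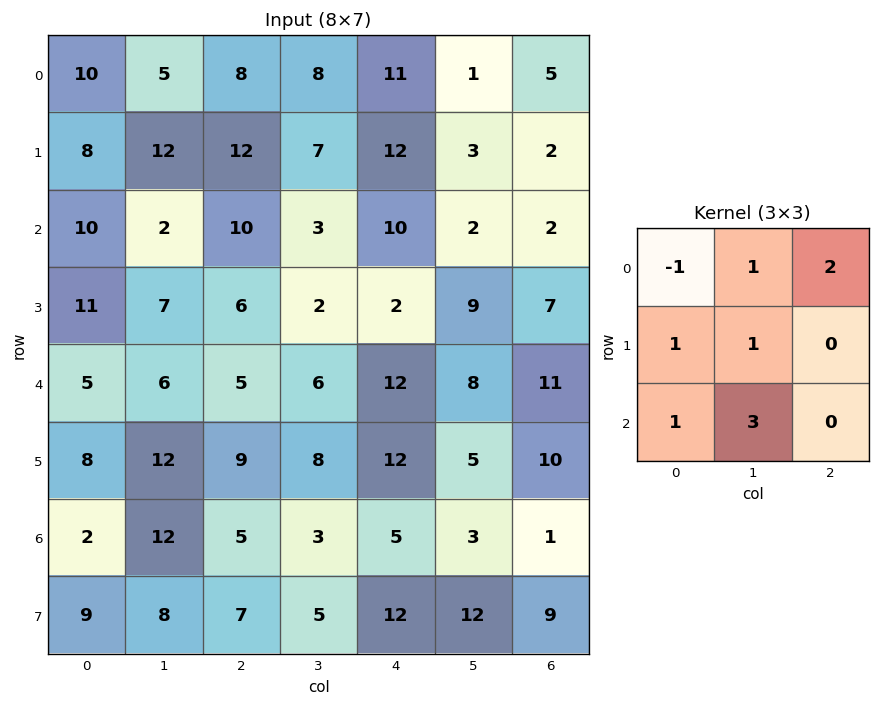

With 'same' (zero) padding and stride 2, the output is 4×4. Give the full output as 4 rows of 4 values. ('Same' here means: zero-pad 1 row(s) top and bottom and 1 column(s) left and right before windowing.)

Output[0,0]: The receptive field on the zero-padded input at this output position is [0 0 0 / 0 10 5 / 0 8 12]. Elementwise product with the kernel and sum: 0·-1 + 0·1 + 0·2 + 0·1 + 10·1 + 0·1 + 8·3.
Output[0,1]: The receptive field on the zero-padded input at this output position is [0 0 0 / 5 8 8 / 12 12 7]. Elementwise product with the kernel and sum: 0·-1 + 0·1 + 0·2 + 5·1 + 8·1 + 12·1 + 12·3.

34 61 62 15
75 51 32 33
54 53 80 52
61 59 63 48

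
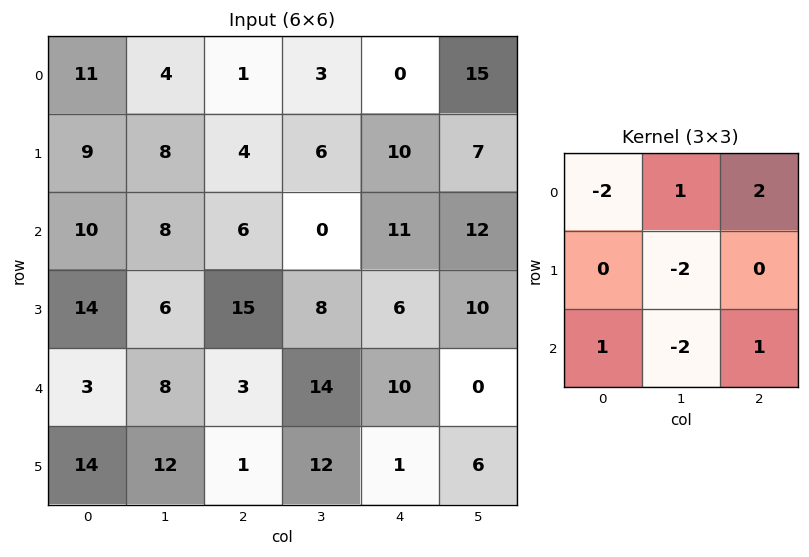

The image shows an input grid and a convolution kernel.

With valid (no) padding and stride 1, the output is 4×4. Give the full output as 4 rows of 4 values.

Output[0,0]: The receptive field on the input at this output position is [11 4 1 / 9 8 4 / 10 8 6]. Elementwise product with the kernel and sum: 11·-2 + 4·1 + 1·2 + 8·-2 + 10·1 + 8·-2 + 6·1.

-32 -13 6 -6
-1 -28 23 -4
-22 -24 -21 17
-17 35 -60 6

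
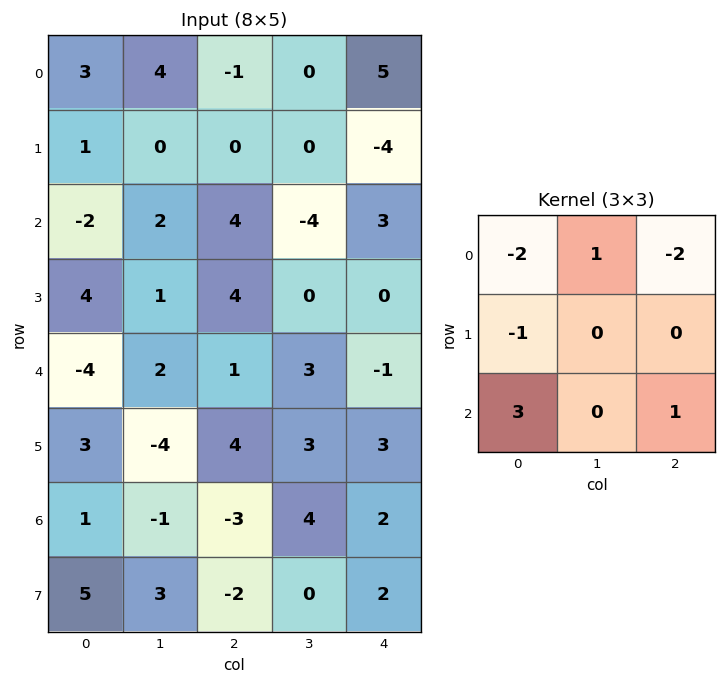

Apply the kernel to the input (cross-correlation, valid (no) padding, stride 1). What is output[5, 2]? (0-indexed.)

The receptive field on the input at this output position is [4 3 3 / -3 4 2 / -2 0 2]. Elementwise product with the kernel and sum: 4·-2 + 3·1 + 3·-2 + -3·-1 + -2·3 + 2·1.

-12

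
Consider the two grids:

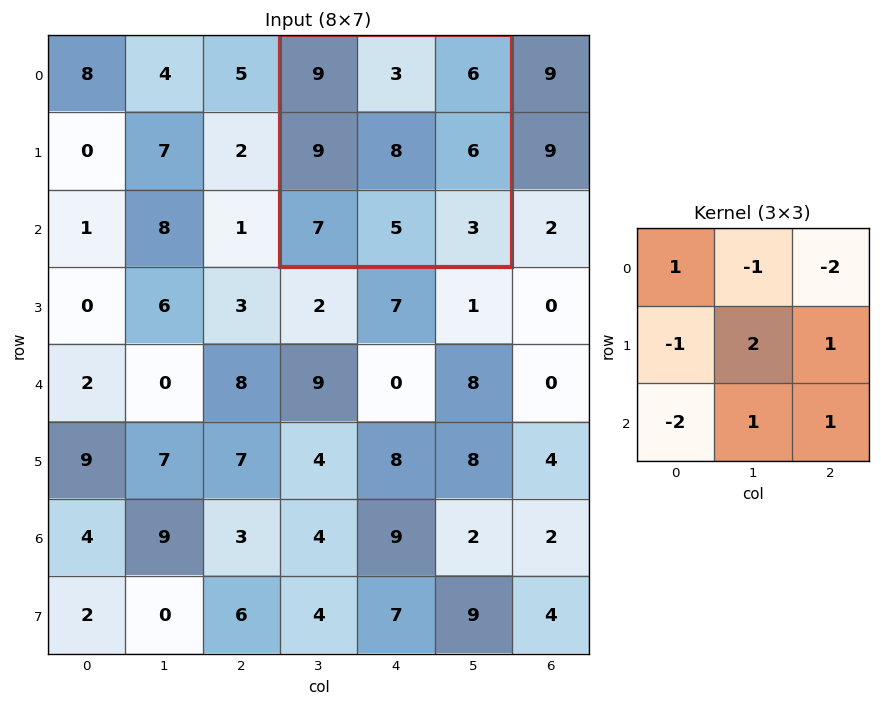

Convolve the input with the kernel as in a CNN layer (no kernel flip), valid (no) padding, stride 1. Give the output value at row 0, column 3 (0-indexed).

1

The receptive field on the input at this output position is [9 3 6 / 9 8 6 / 7 5 3]. Elementwise product with the kernel and sum: 9·1 + 3·-1 + 6·-2 + 9·-1 + 8·2 + 6·1 + 7·-2 + 5·1 + 3·1.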